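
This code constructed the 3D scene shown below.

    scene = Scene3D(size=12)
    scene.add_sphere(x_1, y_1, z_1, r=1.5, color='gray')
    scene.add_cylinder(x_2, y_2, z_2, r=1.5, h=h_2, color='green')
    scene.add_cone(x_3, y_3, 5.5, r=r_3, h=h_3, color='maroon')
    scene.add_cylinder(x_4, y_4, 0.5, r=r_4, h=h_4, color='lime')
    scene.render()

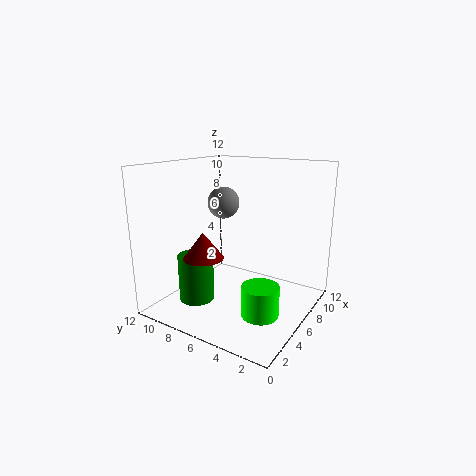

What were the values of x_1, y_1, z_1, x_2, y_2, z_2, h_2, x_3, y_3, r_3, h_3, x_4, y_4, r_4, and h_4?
x_1 = 9
y_1 = 9.5
z_1 = 8
x_2 = 4
y_2 = 9
z_2 = 0.5
h_2 = 4
x_3 = 2
y_3 = 6.5
r_3 = 1.5
h_3 = 2
x_4 = 4.5
y_4 = 3
r_4 = 1.5
h_4 = 2.5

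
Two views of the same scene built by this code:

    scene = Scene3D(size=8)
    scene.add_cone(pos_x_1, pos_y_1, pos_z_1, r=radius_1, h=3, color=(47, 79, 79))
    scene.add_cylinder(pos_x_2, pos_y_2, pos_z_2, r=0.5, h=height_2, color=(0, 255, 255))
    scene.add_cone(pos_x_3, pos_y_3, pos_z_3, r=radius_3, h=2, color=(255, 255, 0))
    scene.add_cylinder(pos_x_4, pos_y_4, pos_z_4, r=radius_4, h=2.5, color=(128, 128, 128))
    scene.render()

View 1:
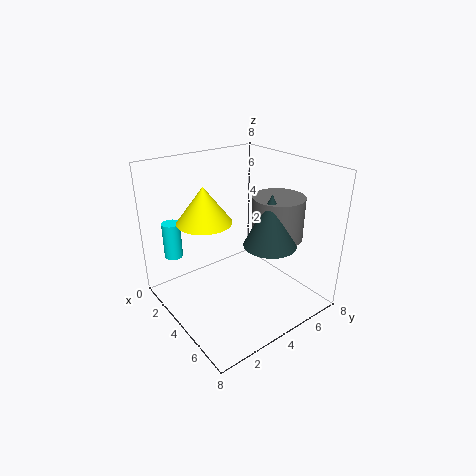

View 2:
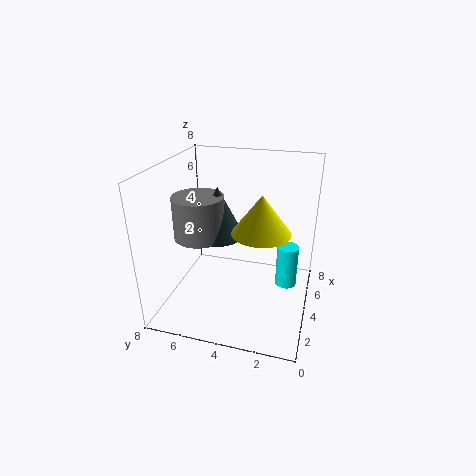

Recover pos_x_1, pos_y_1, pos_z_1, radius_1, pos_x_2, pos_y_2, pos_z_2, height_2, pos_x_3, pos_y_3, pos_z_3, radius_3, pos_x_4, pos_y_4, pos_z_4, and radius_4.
pos_x_1 = 5
pos_y_1 = 5.5
pos_z_1 = 3.5
radius_1 = 1.5
pos_x_2 = 2
pos_y_2 = 1
pos_z_2 = 3
height_2 = 2
pos_x_3 = 3
pos_y_3 = 2.5
pos_z_3 = 5
radius_3 = 1.5
pos_x_4 = 4.5
pos_y_4 = 6.5
pos_z_4 = 3.5
radius_4 = 1.5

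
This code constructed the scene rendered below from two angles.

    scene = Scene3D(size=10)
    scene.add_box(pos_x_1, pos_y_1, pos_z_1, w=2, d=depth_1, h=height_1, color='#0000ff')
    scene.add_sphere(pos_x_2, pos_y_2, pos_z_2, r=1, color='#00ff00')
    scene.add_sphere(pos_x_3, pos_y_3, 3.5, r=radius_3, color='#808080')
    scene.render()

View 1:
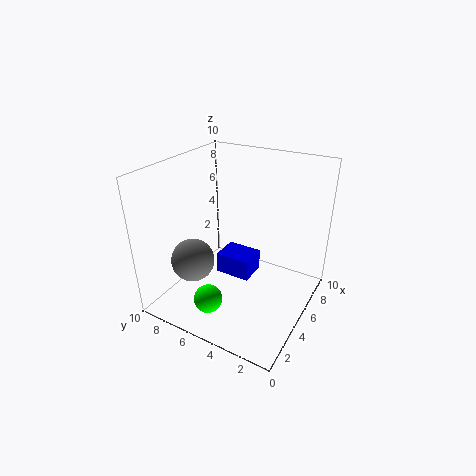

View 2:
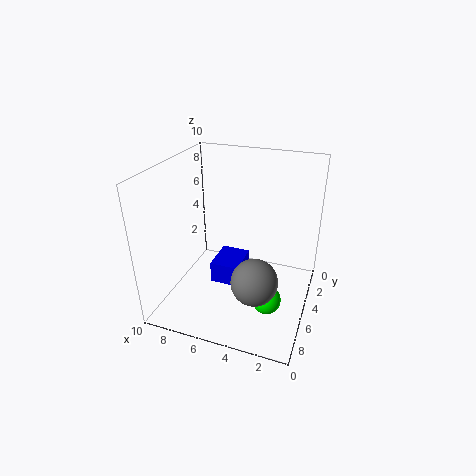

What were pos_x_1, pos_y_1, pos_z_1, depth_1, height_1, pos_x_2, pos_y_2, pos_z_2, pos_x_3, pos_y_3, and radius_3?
pos_x_1 = 4.5, pos_y_1 = 4, pos_z_1 = 2, depth_1 = 2.5, height_1 = 1.5, pos_x_2 = 2.5, pos_y_2 = 6, pos_z_2 = 1, pos_x_3 = 3, pos_y_3 = 7.5, radius_3 = 1.5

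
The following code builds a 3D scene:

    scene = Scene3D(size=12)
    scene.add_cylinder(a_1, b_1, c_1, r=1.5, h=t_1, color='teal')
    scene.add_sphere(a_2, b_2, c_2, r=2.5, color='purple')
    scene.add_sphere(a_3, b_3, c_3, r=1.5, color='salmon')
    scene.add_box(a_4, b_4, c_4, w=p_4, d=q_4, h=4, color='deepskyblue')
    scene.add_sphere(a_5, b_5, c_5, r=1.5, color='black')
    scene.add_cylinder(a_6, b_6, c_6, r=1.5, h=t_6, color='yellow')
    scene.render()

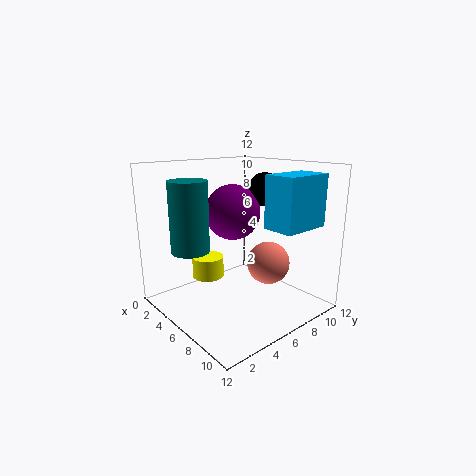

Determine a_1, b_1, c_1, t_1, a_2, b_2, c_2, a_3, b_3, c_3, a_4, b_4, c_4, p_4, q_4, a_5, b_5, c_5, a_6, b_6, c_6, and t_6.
a_1 = 5; b_1 = 2; c_1 = 5.5; t_1 = 5.5; a_2 = 3.5; b_2 = 7.5; c_2 = 7.5; a_3 = 10.5; b_3 = 5; c_3 = 5.5; a_4 = 9; b_4 = 6; c_4 = 7.5; p_4 = 2.5; q_4 = 4; a_5 = 5; b_5 = 10; c_5 = 9.5; a_6 = 1.5; b_6 = 6; c_6 = 1; t_6 = 2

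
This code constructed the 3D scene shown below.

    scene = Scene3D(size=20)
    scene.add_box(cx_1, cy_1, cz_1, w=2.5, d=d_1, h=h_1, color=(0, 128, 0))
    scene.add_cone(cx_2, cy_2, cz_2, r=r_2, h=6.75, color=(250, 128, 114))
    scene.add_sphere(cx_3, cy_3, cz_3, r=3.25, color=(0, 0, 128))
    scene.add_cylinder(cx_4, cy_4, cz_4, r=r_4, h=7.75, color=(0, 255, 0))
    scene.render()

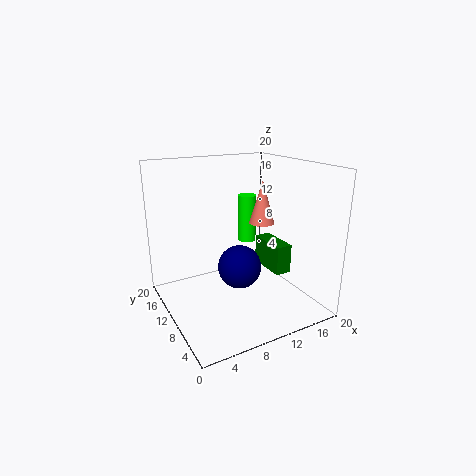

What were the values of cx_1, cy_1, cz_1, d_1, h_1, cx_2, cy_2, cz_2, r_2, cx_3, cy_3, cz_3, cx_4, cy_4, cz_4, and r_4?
cx_1 = 16.25
cy_1 = 9
cz_1 = 3
d_1 = 6.25
h_1 = 4.5
cx_2 = 16.5
cy_2 = 14
cz_2 = 10
r_2 = 2
cx_3 = 11.25
cy_3 = 11.75
cz_3 = 4.5
cx_4 = 16
cy_4 = 17.75
cz_4 = 6
r_4 = 1.5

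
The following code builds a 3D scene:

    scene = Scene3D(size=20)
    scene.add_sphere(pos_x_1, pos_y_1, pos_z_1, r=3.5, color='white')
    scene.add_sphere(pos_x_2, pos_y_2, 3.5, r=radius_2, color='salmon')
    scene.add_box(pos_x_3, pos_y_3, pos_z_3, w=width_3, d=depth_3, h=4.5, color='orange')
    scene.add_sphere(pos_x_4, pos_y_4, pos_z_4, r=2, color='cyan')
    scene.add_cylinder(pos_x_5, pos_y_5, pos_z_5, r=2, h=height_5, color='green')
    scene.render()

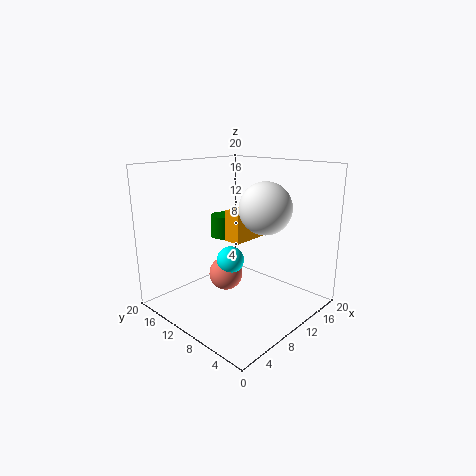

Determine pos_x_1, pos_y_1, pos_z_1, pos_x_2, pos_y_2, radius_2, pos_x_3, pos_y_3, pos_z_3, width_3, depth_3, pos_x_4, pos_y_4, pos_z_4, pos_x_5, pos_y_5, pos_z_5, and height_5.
pos_x_1 = 11.5; pos_y_1 = 6.5; pos_z_1 = 14.5; pos_x_2 = 10.5; pos_y_2 = 13; radius_2 = 2.5; pos_x_3 = 10; pos_y_3 = 10; pos_z_3 = 9; width_3 = 7; depth_3 = 2.5; pos_x_4 = 10.5; pos_y_4 = 12; pos_z_4 = 6; pos_x_5 = 13.5; pos_y_5 = 16.5; pos_z_5 = 8; height_5 = 3.5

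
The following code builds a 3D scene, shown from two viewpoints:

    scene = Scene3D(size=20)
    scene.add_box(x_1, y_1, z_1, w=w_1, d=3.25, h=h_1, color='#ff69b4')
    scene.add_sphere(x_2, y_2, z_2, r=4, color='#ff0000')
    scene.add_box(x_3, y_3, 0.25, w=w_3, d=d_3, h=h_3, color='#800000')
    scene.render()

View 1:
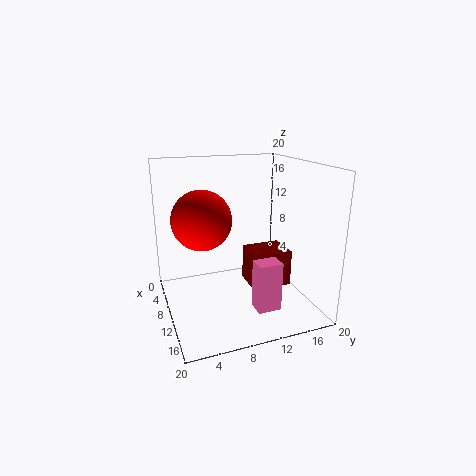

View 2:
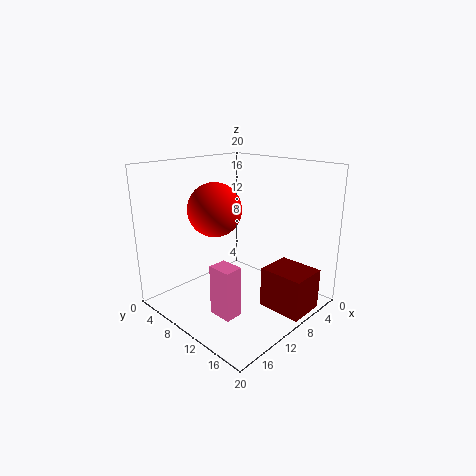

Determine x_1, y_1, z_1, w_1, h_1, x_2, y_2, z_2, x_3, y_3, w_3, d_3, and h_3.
x_1 = 13.5; y_1 = 10.75; z_1 = 1.25; w_1 = 2.5; h_1 = 6.75; x_2 = 9.75; y_2 = 5; z_2 = 13; x_3 = 3.5; y_3 = 13.25; w_3 = 5.25; d_3 = 6.25; h_3 = 5.75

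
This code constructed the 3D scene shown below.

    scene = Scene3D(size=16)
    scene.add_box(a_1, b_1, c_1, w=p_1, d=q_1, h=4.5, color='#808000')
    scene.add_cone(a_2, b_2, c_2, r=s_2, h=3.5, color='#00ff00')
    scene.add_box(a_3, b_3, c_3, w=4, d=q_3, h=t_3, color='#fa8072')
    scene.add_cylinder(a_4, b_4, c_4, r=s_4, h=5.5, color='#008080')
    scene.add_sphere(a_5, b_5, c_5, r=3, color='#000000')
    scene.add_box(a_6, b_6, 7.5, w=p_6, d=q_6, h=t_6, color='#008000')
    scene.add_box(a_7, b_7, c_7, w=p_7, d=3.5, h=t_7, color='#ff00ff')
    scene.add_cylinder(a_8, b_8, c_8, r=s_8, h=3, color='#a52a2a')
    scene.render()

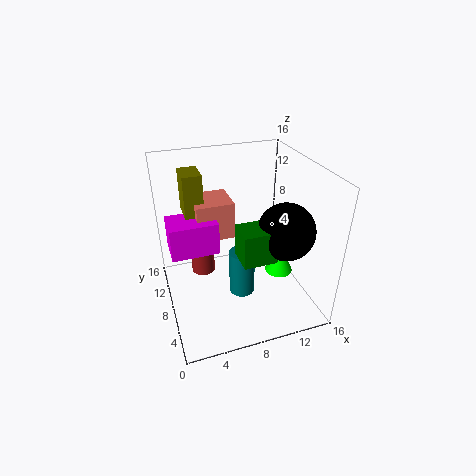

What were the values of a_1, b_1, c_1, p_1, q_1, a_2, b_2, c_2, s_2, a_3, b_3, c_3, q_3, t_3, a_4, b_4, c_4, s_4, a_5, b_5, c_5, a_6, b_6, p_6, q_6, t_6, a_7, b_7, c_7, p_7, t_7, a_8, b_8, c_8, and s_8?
a_1 = 2.5, b_1 = 8.5, c_1 = 11, p_1 = 2, q_1 = 3, a_2 = 12, b_2 = 5.5, c_2 = 4.5, s_2 = 1.5, a_3 = 3.5, b_3 = 7.5, c_3 = 8.5, q_3 = 4, t_3 = 4, a_4 = 8.5, b_4 = 8, c_4 = 0.5, s_4 = 1.5, a_5 = 12, b_5 = 4.5, c_5 = 10, a_6 = 7, b_6 = 3, p_6 = 3.5, q_6 = 3, t_6 = 3.5, a_7 = 0.5, b_7 = 6.5, c_7 = 7.5, p_7 = 5, t_7 = 3.5, a_8 = 5, b_8 = 13.5, c_8 = 0.5, s_8 = 1.5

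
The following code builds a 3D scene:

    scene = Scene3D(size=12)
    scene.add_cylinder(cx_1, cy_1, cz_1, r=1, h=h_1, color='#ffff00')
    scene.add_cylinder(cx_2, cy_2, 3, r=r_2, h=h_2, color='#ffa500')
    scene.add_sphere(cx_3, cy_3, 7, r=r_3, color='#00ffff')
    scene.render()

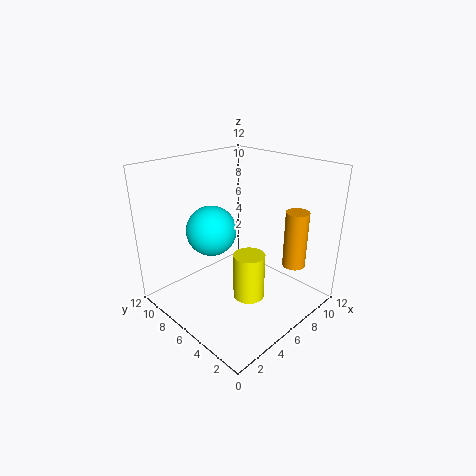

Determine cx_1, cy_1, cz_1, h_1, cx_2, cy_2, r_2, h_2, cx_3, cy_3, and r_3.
cx_1 = 2; cy_1 = 1; cz_1 = 5; h_1 = 3; cx_2 = 10; cy_2 = 3; r_2 = 1; h_2 = 5; cx_3 = 4; cy_3 = 7; r_3 = 2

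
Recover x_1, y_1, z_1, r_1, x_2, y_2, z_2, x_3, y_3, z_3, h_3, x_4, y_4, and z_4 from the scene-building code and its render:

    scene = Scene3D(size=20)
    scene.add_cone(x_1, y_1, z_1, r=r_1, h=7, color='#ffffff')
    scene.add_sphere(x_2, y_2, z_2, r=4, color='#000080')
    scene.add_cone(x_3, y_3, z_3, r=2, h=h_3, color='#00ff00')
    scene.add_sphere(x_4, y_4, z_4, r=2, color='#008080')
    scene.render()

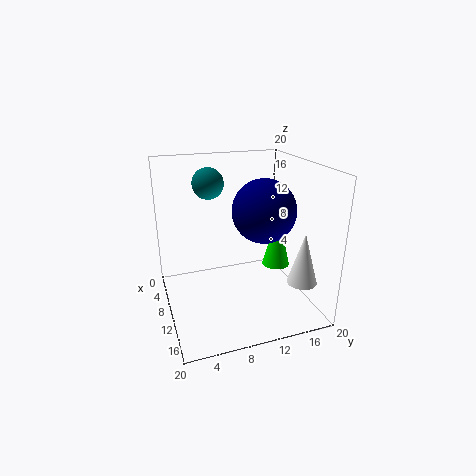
x_1 = 16
y_1 = 17
z_1 = 5
r_1 = 2
x_2 = 14
y_2 = 12
z_2 = 15
x_3 = 10
y_3 = 16
z_3 = 5
h_3 = 8
x_4 = 10
y_4 = 6
z_4 = 18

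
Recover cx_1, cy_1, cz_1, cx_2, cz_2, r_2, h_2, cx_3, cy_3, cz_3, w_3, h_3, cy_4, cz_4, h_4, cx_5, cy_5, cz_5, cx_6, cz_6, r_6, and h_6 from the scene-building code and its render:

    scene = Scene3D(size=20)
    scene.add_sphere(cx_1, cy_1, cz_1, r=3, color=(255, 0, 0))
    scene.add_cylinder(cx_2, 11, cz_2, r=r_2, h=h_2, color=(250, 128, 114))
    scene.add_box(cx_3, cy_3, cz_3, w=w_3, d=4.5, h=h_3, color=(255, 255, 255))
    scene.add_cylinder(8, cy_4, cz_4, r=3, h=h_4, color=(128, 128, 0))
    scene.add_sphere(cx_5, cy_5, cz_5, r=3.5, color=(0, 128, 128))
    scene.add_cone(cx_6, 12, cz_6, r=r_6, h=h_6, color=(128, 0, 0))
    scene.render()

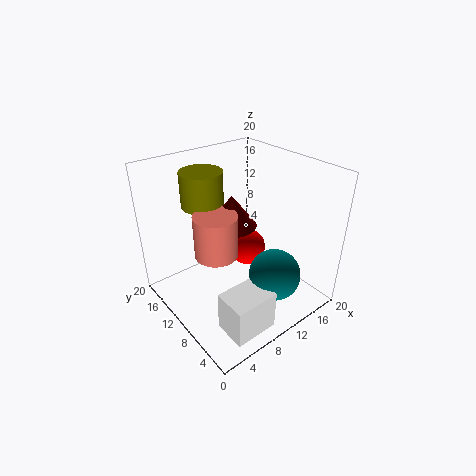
cx_1 = 16, cy_1 = 15, cz_1 = 3.5, cx_2 = 7, cz_2 = 8, r_2 = 3, h_2 = 6, cx_3 = 3.5, cy_3 = 1.5, cz_3 = 0.5, w_3 = 6, h_3 = 5.5, cy_4 = 15.5, cz_4 = 13.5, h_4 = 5, cx_5 = 12, cy_5 = 4.5, cz_5 = 6, cx_6 = 10.5, cz_6 = 11, r_6 = 3.5, h_6 = 4.5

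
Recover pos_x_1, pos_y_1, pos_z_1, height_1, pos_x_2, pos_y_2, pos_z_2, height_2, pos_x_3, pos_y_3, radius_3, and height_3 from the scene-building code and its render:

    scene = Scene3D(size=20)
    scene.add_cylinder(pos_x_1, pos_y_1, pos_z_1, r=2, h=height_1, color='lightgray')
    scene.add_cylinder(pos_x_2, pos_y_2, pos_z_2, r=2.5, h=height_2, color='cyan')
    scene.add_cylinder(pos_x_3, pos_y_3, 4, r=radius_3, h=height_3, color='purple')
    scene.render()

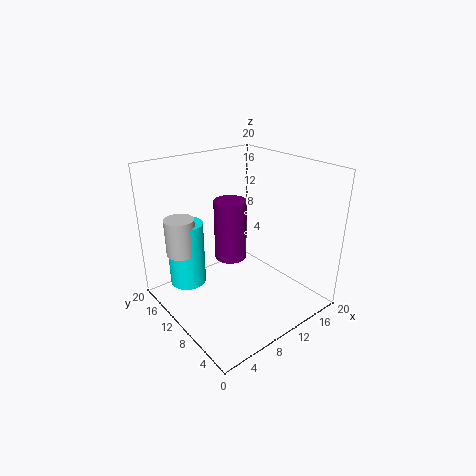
pos_x_1 = 3, pos_y_1 = 13.5, pos_z_1 = 8.5, height_1 = 5, pos_x_2 = 4, pos_y_2 = 14, pos_z_2 = 3.5, height_2 = 9, pos_x_3 = 12.5, pos_y_3 = 15, radius_3 = 2.5, height_3 = 9.5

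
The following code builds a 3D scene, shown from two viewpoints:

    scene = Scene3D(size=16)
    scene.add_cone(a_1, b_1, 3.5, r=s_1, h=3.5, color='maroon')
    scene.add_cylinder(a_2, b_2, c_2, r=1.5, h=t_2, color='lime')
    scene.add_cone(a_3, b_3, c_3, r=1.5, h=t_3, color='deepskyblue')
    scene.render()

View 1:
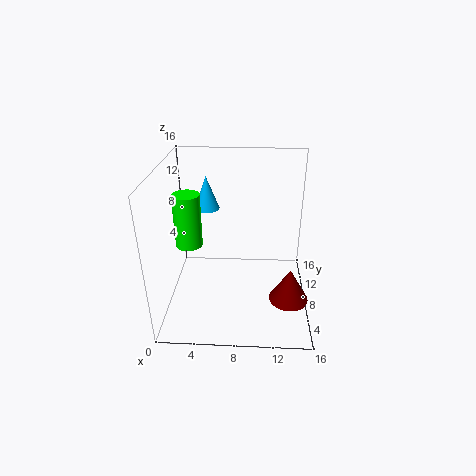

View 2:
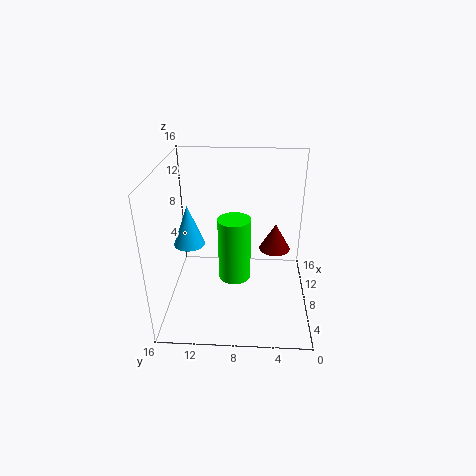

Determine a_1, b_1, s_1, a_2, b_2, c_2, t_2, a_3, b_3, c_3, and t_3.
a_1 = 13.5
b_1 = 3.5
s_1 = 2
a_2 = 2.5
b_2 = 8
c_2 = 7
t_2 = 6
a_3 = 4
b_3 = 12.5
c_3 = 9.5
t_3 = 4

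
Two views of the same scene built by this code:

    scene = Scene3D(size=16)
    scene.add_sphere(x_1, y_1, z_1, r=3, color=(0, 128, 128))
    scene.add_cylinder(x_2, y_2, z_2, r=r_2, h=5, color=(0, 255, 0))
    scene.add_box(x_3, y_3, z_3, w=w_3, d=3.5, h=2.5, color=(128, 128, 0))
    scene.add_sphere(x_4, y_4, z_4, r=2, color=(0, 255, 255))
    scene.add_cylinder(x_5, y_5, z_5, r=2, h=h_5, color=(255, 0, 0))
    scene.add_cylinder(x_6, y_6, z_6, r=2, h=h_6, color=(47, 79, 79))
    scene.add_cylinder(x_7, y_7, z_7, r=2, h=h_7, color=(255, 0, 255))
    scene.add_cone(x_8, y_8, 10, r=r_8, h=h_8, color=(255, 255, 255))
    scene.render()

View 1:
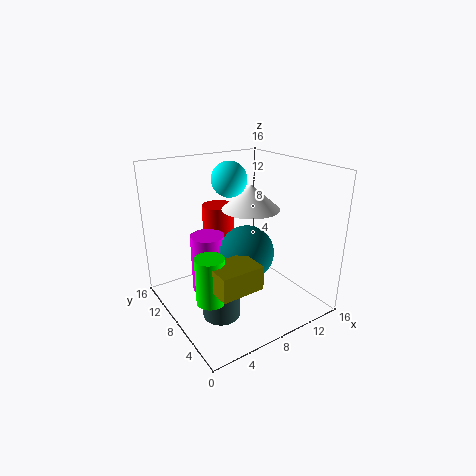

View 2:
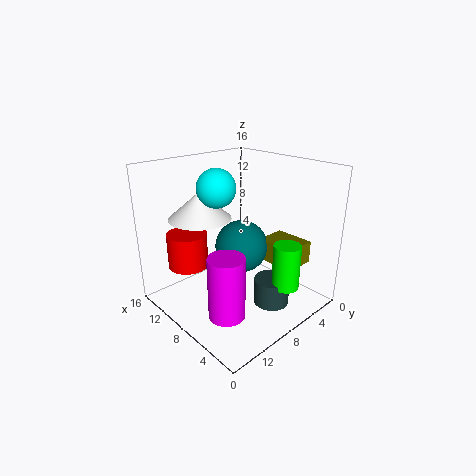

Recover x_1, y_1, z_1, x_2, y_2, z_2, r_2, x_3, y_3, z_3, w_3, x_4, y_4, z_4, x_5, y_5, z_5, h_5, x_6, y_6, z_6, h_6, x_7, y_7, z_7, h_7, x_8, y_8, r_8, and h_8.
x_1 = 8.5
y_1 = 7
z_1 = 6.5
x_2 = 3
y_2 = 5.5
z_2 = 3
r_2 = 1.5
x_3 = 2.5
y_3 = 2
z_3 = 5
w_3 = 4.5
x_4 = 8.5
y_4 = 10.5
z_4 = 14
x_5 = 9
y_5 = 14
z_5 = 6.5
h_5 = 3.5
x_6 = 4.5
y_6 = 6
z_6 = 0.5
h_6 = 3
x_7 = 6
y_7 = 11.5
z_7 = 0.5
h_7 = 7
x_8 = 11.5
y_8 = 10.5
r_8 = 3.5
h_8 = 3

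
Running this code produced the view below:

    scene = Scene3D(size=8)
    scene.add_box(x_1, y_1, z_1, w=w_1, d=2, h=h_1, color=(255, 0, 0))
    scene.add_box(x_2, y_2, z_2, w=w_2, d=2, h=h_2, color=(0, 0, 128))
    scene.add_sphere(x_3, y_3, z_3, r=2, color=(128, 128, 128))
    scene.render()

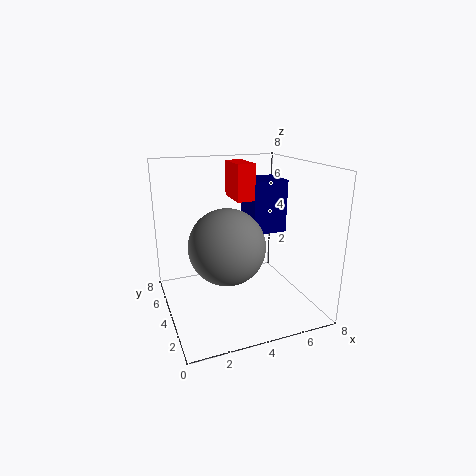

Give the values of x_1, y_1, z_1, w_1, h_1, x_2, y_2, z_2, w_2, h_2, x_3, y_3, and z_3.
x_1 = 4
y_1 = 4
z_1 = 6
w_1 = 1
h_1 = 2
x_2 = 5
y_2 = 4
z_2 = 4
w_2 = 2
h_2 = 3
x_3 = 3
y_3 = 3
z_3 = 4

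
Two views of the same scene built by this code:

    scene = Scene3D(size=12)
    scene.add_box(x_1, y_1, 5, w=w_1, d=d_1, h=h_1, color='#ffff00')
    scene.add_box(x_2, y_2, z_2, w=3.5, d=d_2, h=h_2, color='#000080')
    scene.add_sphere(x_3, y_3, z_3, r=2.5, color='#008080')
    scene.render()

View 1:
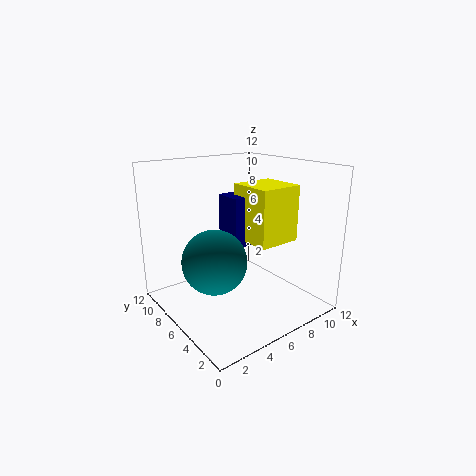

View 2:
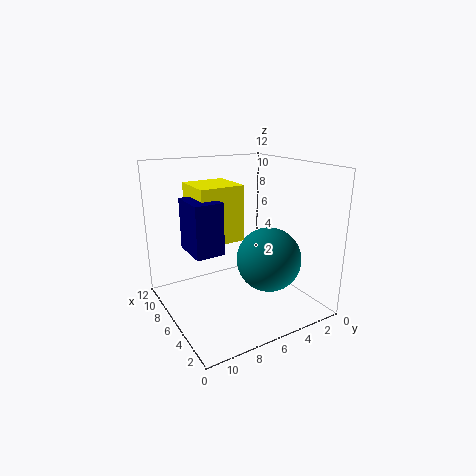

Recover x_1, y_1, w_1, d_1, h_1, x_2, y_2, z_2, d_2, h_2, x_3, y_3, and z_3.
x_1 = 7.5
y_1 = 4.5
w_1 = 4
d_1 = 4
h_1 = 5
x_2 = 6.5
y_2 = 7
z_2 = 4.5
d_2 = 2.5
h_2 = 4.5
x_3 = 3
y_3 = 5
z_3 = 5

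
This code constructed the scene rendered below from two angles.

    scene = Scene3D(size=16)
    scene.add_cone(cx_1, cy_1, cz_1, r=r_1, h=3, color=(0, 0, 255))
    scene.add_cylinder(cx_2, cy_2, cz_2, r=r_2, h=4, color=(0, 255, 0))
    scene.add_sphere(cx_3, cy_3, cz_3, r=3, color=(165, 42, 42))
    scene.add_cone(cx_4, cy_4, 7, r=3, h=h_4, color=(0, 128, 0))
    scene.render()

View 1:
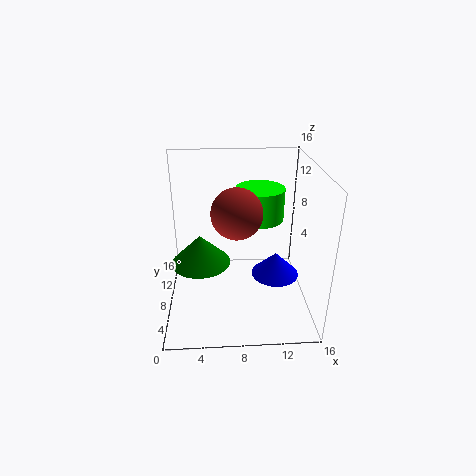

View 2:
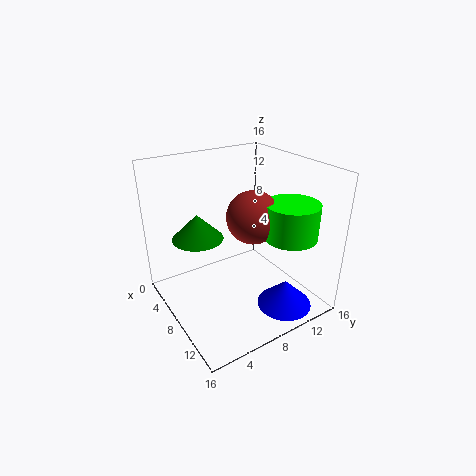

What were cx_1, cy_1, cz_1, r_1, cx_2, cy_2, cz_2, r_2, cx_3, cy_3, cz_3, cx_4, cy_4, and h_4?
cx_1 = 13, cy_1 = 11, cz_1 = 1, r_1 = 3, cx_2 = 11, cy_2 = 13, cz_2 = 8, r_2 = 3, cx_3 = 8, cy_3 = 10, cz_3 = 10, cx_4 = 4, cy_4 = 5, h_4 = 3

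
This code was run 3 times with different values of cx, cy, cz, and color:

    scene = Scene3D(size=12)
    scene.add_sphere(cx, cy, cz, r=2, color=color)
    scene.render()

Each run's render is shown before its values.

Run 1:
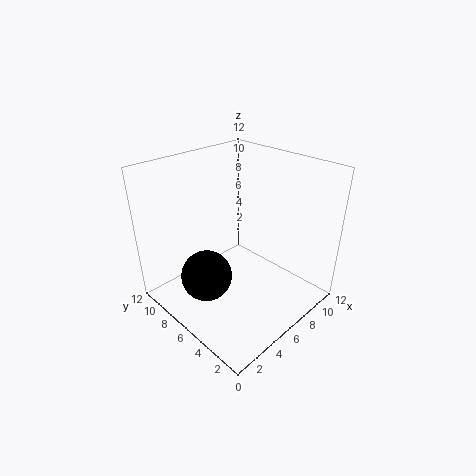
cx = 2.5
cy = 6
cz = 4
color = 'black'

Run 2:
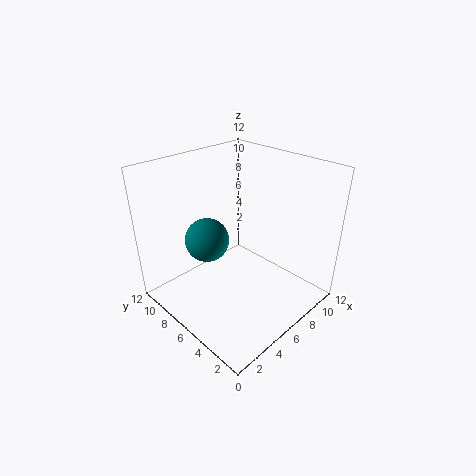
cx = 5.5
cy = 9.5
cz = 4.5
color = 'teal'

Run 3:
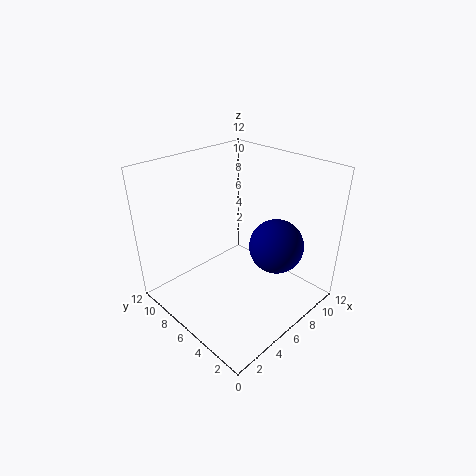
cx = 6
cy = 2
cz = 7
color = 'navy'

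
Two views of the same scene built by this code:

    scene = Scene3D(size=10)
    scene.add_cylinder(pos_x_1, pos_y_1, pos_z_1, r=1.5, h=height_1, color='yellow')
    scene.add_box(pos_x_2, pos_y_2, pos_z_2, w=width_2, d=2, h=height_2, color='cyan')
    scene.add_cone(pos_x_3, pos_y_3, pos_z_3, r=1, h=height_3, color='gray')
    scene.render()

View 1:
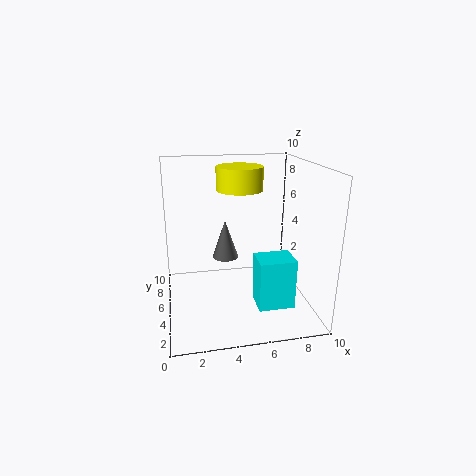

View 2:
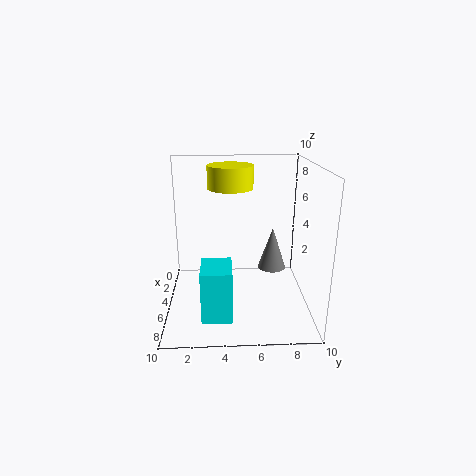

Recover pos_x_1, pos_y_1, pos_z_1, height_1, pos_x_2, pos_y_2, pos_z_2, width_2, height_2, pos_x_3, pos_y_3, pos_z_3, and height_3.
pos_x_1 = 5; pos_y_1 = 4.5; pos_z_1 = 8.5; height_1 = 1.5; pos_x_2 = 6; pos_y_2 = 2.5; pos_z_2 = 0.5; width_2 = 2.5; height_2 = 3.5; pos_x_3 = 4.5; pos_y_3 = 7.5; pos_z_3 = 2.5; height_3 = 3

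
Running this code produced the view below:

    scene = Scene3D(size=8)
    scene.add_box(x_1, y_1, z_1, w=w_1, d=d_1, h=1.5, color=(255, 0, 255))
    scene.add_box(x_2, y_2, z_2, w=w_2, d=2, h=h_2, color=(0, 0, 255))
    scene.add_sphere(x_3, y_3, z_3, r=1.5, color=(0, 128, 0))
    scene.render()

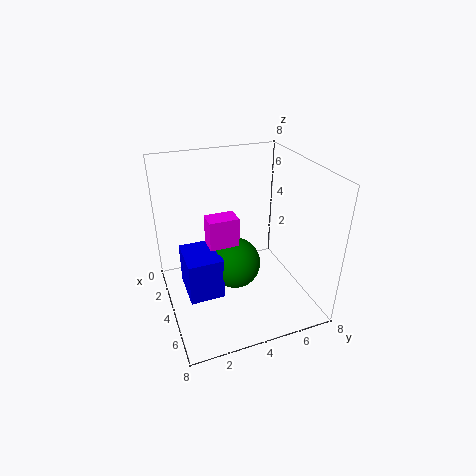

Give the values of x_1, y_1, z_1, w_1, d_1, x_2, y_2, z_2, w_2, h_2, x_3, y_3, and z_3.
x_1 = 4.5, y_1 = 2, z_1 = 4.5, w_1 = 1, d_1 = 1.5, x_2 = 2, y_2 = 1, z_2 = 0.5, w_2 = 2.5, h_2 = 2.5, x_3 = 3.5, y_3 = 4, z_3 = 2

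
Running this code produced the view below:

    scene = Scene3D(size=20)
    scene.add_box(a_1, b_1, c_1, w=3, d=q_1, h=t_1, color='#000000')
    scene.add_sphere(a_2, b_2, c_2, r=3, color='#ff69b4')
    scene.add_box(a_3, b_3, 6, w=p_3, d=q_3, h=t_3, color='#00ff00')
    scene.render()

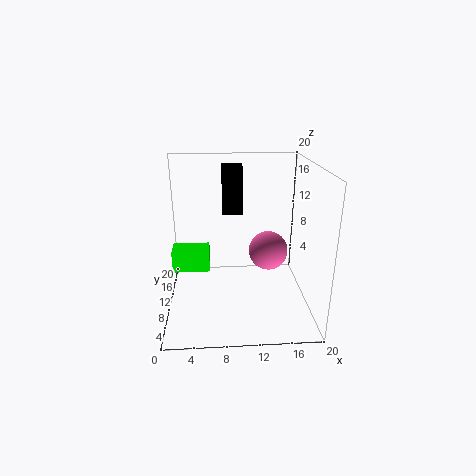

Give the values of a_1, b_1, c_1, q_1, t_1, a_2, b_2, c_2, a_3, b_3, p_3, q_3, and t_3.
a_1 = 8
b_1 = 14
c_1 = 12
q_1 = 3
t_1 = 7
a_2 = 15
b_2 = 14
c_2 = 6
a_3 = 1
b_3 = 8
p_3 = 5
q_3 = 3
t_3 = 3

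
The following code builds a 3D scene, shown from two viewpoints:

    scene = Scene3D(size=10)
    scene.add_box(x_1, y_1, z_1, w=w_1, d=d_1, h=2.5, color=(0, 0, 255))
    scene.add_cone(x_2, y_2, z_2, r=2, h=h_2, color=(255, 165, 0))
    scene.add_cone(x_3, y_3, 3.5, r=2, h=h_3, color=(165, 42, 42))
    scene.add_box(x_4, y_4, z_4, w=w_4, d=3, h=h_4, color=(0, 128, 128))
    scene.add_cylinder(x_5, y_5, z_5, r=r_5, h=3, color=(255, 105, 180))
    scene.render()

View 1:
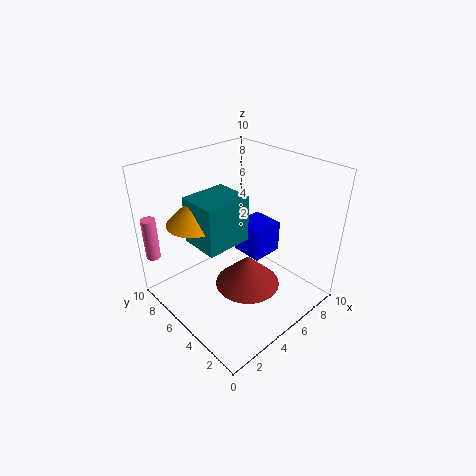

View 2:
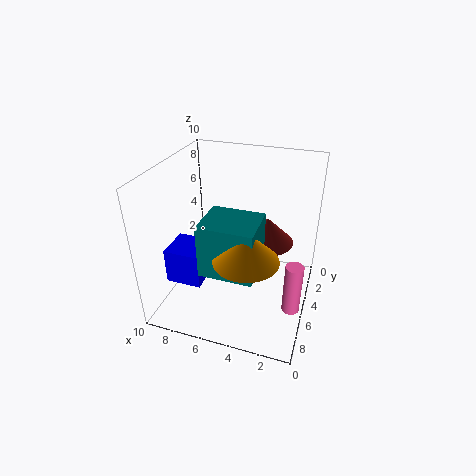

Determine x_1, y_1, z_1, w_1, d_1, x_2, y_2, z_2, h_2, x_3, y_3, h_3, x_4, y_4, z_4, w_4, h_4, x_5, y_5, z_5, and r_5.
x_1 = 7
y_1 = 5
z_1 = 2
w_1 = 2.5
d_1 = 2.5
x_2 = 3.5
y_2 = 8
z_2 = 5.5
h_2 = 2
x_3 = 3.5
y_3 = 2.5
h_3 = 2
x_4 = 3
y_4 = 5.5
z_4 = 4
w_4 = 3.5
h_4 = 3.5
x_5 = 0.5
y_5 = 9
z_5 = 3.5
r_5 = 0.5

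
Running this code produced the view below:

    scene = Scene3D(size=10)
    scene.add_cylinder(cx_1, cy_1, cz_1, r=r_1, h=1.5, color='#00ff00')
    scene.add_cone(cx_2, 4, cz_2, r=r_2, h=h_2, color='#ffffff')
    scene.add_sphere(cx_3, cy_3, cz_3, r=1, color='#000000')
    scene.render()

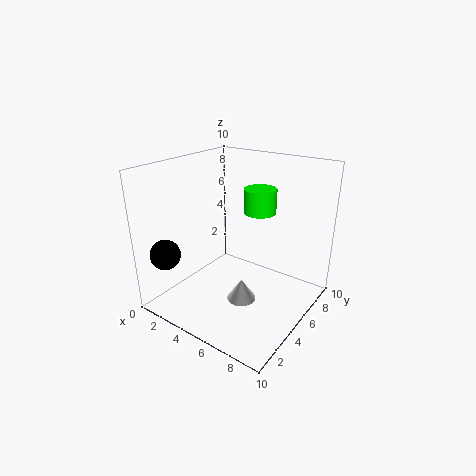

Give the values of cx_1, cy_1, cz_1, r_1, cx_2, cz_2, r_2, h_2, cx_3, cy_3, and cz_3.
cx_1 = 7; cy_1 = 4.5; cz_1 = 7.5; r_1 = 1; cx_2 = 6; cz_2 = 1; r_2 = 1; h_2 = 1.5; cx_3 = 2; cy_3 = 1; cz_3 = 4.5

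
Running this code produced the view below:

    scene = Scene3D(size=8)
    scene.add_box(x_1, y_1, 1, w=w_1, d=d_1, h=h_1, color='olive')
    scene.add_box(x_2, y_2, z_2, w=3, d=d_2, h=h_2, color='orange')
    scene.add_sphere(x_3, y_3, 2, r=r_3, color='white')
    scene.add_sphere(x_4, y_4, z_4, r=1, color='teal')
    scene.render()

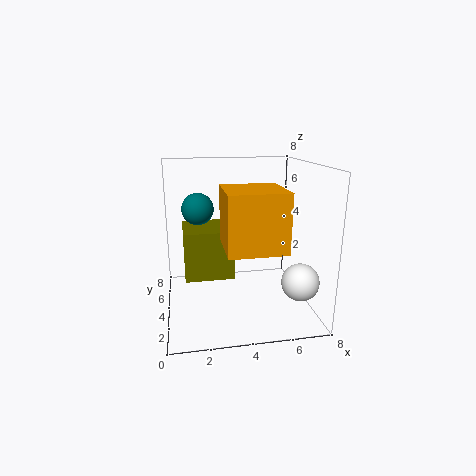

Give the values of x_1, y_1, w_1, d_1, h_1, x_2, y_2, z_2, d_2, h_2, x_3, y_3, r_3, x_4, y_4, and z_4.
x_1 = 1, y_1 = 5, w_1 = 3, d_1 = 3, h_1 = 3, x_2 = 3, y_2 = 1, z_2 = 4, d_2 = 3, h_2 = 3, x_3 = 7, y_3 = 2, r_3 = 1, x_4 = 2, y_4 = 7, z_4 = 5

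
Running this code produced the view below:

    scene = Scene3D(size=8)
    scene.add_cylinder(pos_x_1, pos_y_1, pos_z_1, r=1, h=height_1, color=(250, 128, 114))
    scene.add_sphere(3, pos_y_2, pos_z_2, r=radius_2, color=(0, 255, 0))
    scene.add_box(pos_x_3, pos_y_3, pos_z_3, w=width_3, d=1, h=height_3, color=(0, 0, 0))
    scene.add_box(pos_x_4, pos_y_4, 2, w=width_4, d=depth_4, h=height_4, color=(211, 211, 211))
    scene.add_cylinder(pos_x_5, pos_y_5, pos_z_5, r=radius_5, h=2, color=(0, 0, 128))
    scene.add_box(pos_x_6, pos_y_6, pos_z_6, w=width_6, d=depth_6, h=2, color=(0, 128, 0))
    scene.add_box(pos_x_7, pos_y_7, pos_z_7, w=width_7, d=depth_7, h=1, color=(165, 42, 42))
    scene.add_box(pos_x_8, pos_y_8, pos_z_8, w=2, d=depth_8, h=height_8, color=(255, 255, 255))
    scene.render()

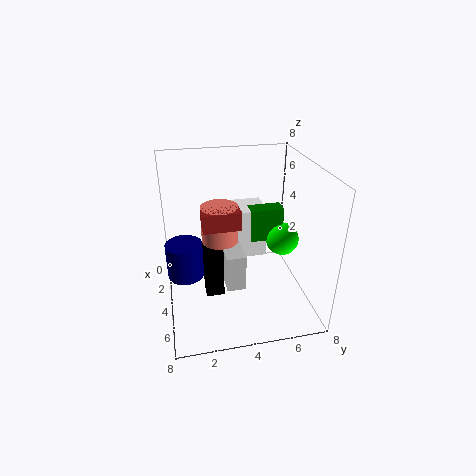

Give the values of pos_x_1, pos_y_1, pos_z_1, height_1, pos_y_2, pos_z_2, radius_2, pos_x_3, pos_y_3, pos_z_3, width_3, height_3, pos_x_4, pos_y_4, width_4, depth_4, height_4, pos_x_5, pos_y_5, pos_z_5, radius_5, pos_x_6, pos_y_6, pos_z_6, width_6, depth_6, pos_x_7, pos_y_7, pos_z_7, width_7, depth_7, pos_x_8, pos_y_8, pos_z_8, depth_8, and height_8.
pos_x_1 = 4
pos_y_1 = 3
pos_z_1 = 2
height_1 = 4
pos_y_2 = 7
pos_z_2 = 3
radius_2 = 1
pos_x_3 = 4
pos_y_3 = 2
pos_z_3 = 1
width_3 = 1
height_3 = 3
pos_x_4 = 3
pos_y_4 = 3
width_4 = 3
depth_4 = 1
height_4 = 2
pos_x_5 = 4
pos_y_5 = 1
pos_z_5 = 2
radius_5 = 1
pos_x_6 = 2
pos_y_6 = 5
pos_z_6 = 3
width_6 = 1
depth_6 = 2
pos_x_7 = 4
pos_y_7 = 2
pos_z_7 = 5
width_7 = 1
depth_7 = 2
pos_x_8 = 1
pos_y_8 = 4
pos_z_8 = 2
depth_8 = 2
height_8 = 3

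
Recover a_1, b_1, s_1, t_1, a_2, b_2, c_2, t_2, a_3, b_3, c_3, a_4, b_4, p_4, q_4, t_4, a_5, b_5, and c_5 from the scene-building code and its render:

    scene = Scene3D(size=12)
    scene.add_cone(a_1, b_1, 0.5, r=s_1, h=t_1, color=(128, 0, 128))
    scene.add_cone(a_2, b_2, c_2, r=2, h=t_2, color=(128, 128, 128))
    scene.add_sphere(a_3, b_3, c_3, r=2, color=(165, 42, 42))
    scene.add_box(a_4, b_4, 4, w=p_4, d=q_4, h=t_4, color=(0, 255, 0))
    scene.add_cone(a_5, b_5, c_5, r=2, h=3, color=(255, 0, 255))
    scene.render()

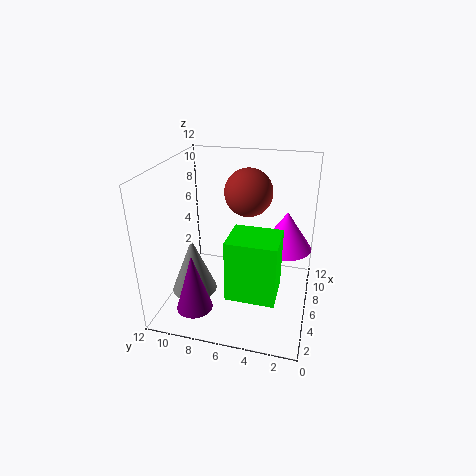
a_1 = 3
b_1 = 9
s_1 = 1.5
t_1 = 5
a_2 = 5.5
b_2 = 10
c_2 = 0.5
t_2 = 5
a_3 = 7.5
b_3 = 5.5
c_3 = 9.5
a_4 = 0.5
b_4 = 2
p_4 = 3
q_4 = 3.5
t_4 = 4.5
a_5 = 5.5
b_5 = 2
c_5 = 6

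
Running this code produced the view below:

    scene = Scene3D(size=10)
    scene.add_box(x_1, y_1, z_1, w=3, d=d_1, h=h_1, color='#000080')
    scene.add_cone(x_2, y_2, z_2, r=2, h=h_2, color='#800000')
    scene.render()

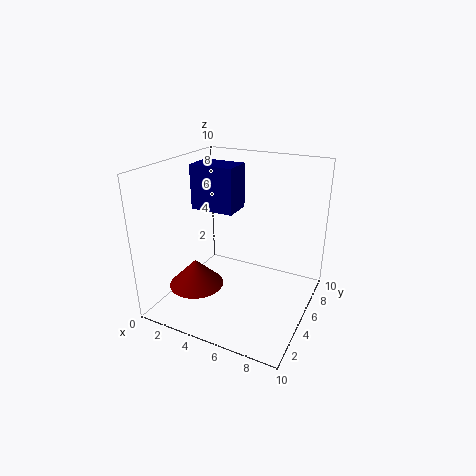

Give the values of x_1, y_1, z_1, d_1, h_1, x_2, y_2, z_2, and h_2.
x_1 = 2; y_1 = 4; z_1 = 7; d_1 = 2; h_1 = 3; x_2 = 2; y_2 = 4; z_2 = 1; h_2 = 2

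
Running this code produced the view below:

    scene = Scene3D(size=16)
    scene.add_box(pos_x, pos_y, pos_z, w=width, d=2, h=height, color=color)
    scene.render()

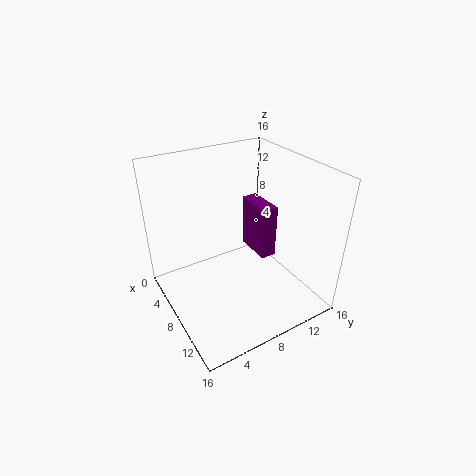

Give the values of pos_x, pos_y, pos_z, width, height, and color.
pos_x = 1; pos_y = 13; pos_z = 2; width = 5; height = 7; color = 'purple'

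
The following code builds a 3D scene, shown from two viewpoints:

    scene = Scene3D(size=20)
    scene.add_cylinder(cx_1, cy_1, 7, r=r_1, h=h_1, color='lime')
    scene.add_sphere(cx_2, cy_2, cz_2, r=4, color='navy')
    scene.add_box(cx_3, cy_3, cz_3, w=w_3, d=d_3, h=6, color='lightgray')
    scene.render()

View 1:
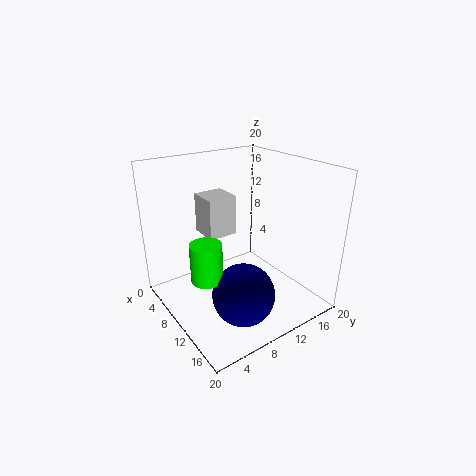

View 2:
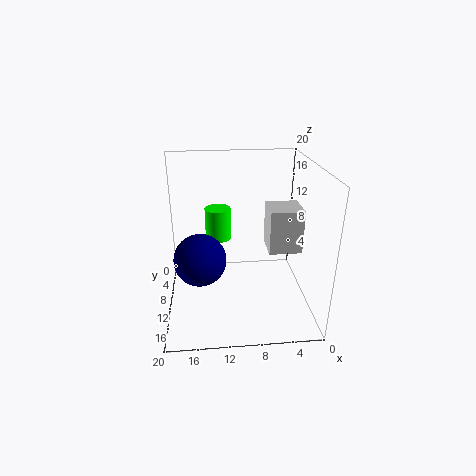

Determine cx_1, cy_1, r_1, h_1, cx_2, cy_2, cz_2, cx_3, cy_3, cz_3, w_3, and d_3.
cx_1 = 12.5
cy_1 = 3.5
r_1 = 2
h_1 = 5
cx_2 = 15.5
cy_2 = 7
cz_2 = 5
cx_3 = 1.5
cy_3 = 8
cz_3 = 8.5
w_3 = 4.5
d_3 = 4.5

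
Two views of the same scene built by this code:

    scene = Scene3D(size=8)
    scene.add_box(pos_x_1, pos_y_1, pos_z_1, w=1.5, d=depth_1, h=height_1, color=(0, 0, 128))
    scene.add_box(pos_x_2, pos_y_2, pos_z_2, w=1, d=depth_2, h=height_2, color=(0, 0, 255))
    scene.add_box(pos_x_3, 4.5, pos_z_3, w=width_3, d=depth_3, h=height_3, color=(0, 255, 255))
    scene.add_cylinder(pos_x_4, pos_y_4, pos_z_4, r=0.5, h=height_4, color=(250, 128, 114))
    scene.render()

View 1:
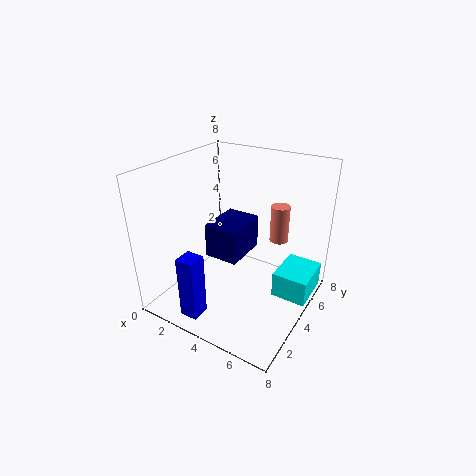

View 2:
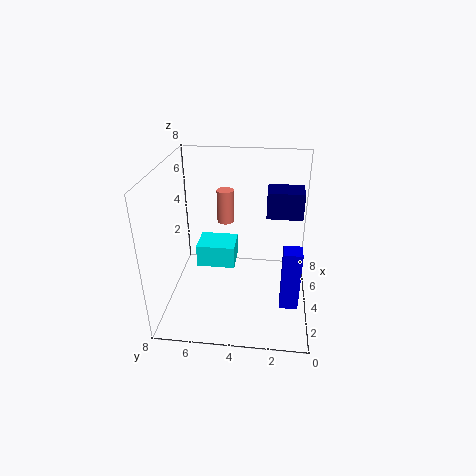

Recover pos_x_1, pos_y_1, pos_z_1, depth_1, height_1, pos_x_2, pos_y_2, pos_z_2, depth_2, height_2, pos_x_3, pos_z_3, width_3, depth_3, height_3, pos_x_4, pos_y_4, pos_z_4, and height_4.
pos_x_1 = 4.5
pos_y_1 = 0.5
pos_z_1 = 5
depth_1 = 2
height_1 = 1.5
pos_x_2 = 2.5
pos_y_2 = 0.5
pos_z_2 = 0.5
depth_2 = 1
height_2 = 3.5
pos_x_3 = 6
pos_z_3 = 0.5
width_3 = 2
depth_3 = 2.5
height_3 = 1.5
pos_x_4 = 6
pos_y_4 = 5
pos_z_4 = 4
height_4 = 2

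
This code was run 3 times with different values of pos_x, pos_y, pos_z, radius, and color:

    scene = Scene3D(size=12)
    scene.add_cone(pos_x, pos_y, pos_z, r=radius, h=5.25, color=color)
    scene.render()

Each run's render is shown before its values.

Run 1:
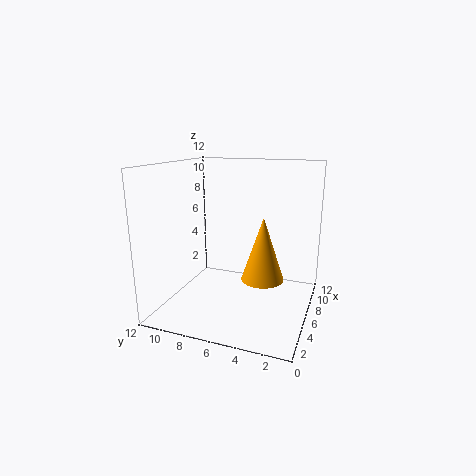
pos_x = 5.75
pos_y = 3.75
pos_z = 2.75
radius = 1.75
color = 'orange'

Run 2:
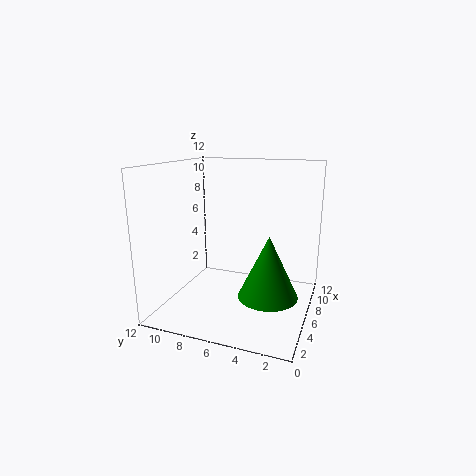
pos_x = 5.75
pos_y = 3.25
pos_z = 1.25
radius = 2.5
color = 'green'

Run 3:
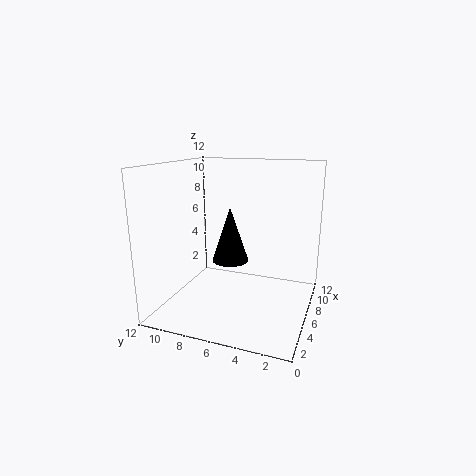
pos_x = 9.25
pos_y = 8
pos_z = 2.5
radius = 1.75
color = 'black'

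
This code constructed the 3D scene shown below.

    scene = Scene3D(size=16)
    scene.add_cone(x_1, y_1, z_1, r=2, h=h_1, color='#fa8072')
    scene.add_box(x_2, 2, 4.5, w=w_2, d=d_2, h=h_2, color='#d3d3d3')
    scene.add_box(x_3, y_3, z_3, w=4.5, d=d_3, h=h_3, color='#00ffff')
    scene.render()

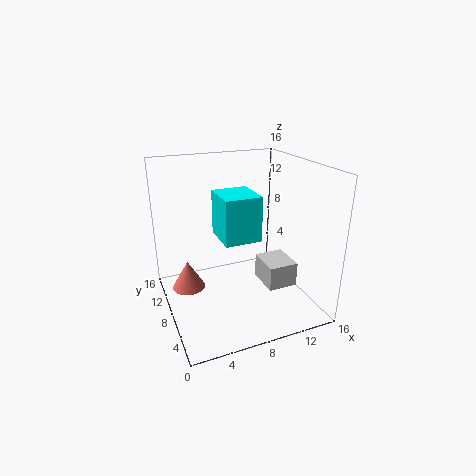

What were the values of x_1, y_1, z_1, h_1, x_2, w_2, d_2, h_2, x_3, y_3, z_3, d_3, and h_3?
x_1 = 3, y_1 = 12, z_1 = 0.5, h_1 = 3.5, x_2 = 9, w_2 = 3, d_2 = 3.5, h_2 = 2.5, x_3 = 7, y_3 = 9, z_3 = 6.5, d_3 = 5, h_3 = 5.5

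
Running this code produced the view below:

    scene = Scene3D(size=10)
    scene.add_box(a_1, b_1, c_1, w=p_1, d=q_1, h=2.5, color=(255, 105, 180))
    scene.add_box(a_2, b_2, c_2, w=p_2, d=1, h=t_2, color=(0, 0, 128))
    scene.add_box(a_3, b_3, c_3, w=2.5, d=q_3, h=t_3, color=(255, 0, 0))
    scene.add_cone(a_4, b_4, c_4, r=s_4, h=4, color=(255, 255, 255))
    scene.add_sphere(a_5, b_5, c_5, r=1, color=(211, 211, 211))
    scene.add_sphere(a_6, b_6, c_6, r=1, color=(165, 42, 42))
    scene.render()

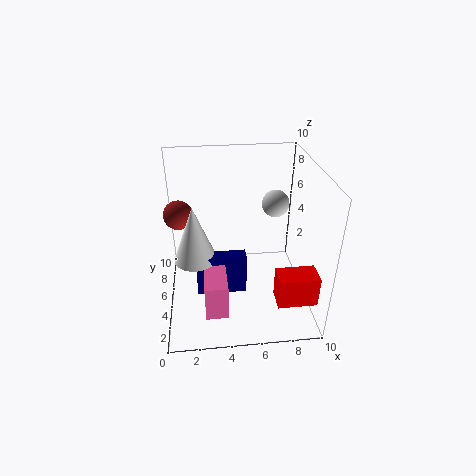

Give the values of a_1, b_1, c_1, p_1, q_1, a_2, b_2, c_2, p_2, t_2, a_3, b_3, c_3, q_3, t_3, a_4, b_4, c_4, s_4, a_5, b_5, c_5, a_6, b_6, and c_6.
a_1 = 2.5; b_1 = 1.5; c_1 = 1; p_1 = 1.5; q_1 = 3.5; a_2 = 2; b_2 = 4; c_2 = 1; p_2 = 3.5; t_2 = 3; a_3 = 7; b_3 = 0.5; c_3 = 2.5; q_3 = 1.5; t_3 = 2; a_4 = 2; b_4 = 5; c_4 = 3.5; s_4 = 1.5; a_5 = 8; b_5 = 7; c_5 = 6.5; a_6 = 1; b_6 = 6; c_6 = 6.5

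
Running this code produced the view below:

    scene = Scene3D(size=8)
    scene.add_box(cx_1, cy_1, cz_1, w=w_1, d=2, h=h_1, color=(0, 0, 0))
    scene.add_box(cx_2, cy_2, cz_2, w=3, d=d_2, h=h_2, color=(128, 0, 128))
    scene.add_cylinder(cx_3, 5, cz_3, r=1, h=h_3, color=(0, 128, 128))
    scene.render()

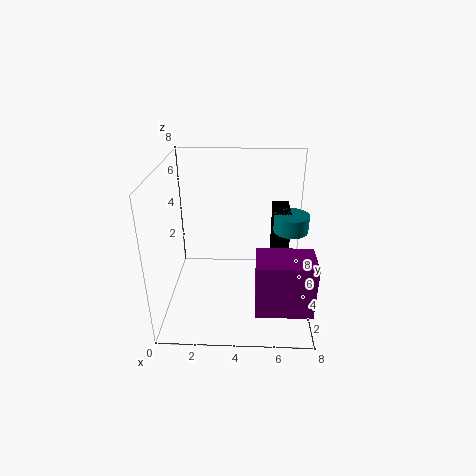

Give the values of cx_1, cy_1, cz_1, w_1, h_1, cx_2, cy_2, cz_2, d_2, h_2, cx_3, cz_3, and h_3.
cx_1 = 6
cy_1 = 5
cz_1 = 2
w_1 = 1
h_1 = 3
cx_2 = 5
cy_2 = 1
cz_2 = 1
d_2 = 2
h_2 = 3
cx_3 = 7
cz_3 = 4
h_3 = 1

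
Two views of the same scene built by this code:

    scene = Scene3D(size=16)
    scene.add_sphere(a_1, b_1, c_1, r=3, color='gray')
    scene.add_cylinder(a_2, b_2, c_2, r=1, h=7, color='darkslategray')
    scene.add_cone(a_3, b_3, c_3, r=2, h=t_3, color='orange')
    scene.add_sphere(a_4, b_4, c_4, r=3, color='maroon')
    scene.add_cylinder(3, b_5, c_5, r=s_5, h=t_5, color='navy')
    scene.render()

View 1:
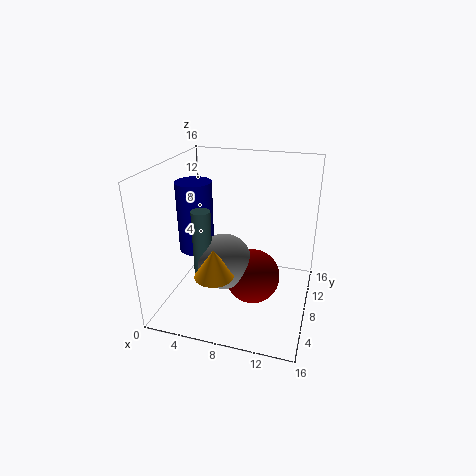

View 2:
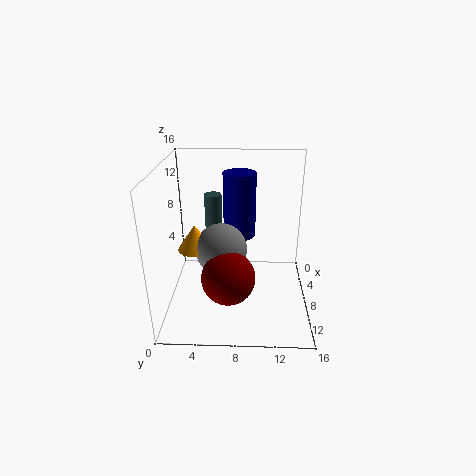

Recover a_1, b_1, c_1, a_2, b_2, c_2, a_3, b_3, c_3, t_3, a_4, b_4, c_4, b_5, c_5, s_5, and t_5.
a_1 = 7; b_1 = 6; c_1 = 6; a_2 = 5; b_2 = 5; c_2 = 5; a_3 = 7; b_3 = 3; c_3 = 6; t_3 = 3; a_4 = 10; b_4 = 7; c_4 = 4; b_5 = 8; c_5 = 6; s_5 = 2; t_5 = 8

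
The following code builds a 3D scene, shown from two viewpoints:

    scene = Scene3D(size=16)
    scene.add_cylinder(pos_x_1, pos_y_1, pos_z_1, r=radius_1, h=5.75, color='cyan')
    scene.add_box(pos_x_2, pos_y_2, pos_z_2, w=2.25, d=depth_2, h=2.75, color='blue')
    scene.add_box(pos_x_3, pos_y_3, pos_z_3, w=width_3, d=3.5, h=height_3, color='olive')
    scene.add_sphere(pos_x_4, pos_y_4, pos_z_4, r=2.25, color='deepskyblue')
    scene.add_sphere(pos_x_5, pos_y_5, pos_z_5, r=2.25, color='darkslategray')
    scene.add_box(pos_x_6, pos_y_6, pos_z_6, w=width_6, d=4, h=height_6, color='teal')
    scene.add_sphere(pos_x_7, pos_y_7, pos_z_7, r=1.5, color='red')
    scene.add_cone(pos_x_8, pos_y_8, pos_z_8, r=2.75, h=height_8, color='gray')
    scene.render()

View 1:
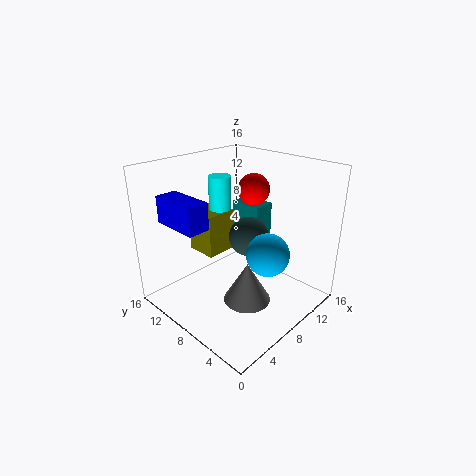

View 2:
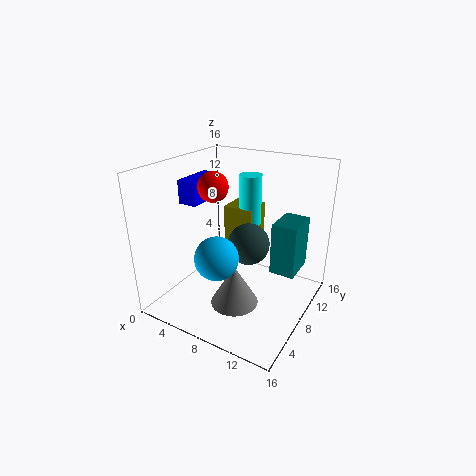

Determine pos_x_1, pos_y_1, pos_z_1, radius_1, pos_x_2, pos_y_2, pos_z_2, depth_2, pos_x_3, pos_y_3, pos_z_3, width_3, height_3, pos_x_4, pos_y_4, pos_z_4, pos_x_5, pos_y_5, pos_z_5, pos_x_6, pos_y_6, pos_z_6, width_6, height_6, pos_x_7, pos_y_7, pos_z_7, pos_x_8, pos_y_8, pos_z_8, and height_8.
pos_x_1 = 8; pos_y_1 = 10.75; pos_z_1 = 8.75; radius_1 = 1.25; pos_x_2 = 0.75; pos_y_2 = 7; pos_z_2 = 11; depth_2 = 5; pos_x_3 = 5.25; pos_y_3 = 9.5; pos_z_3 = 6; width_3 = 3.5; height_3 = 4.75; pos_x_4 = 8; pos_y_4 = 3.75; pos_z_4 = 7.5; pos_x_5 = 9.5; pos_y_5 = 7.75; pos_z_5 = 7.75; pos_x_6 = 11.75; pos_y_6 = 8.5; pos_z_6 = 4.5; width_6 = 2.75; height_6 = 5.75; pos_x_7 = 7; pos_y_7 = 5; pos_z_7 = 14.5; pos_x_8 = 8.25; pos_y_8 = 6.75; pos_z_8 = 0.25; height_8 = 4.75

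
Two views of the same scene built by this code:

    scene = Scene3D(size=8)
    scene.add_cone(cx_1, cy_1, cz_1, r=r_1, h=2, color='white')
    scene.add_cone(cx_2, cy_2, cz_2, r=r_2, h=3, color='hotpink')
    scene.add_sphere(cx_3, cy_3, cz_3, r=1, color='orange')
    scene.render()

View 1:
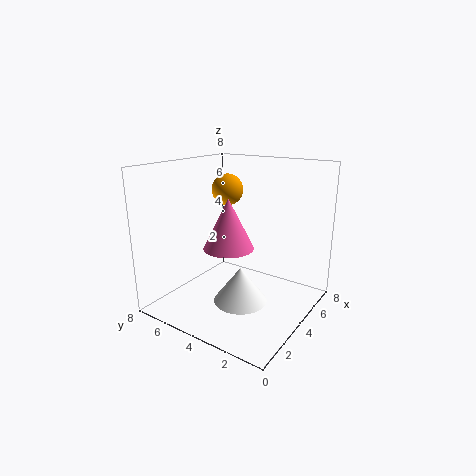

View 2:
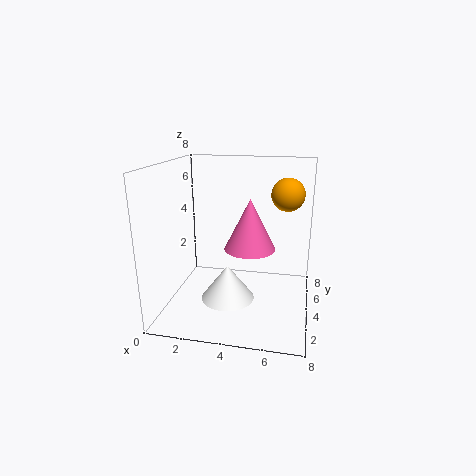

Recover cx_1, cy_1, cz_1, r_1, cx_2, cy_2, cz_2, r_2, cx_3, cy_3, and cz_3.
cx_1 = 3.5, cy_1 = 3.5, cz_1 = 0.5, r_1 = 1.5, cx_2 = 4.5, cy_2 = 5, cz_2 = 3, r_2 = 1.5, cx_3 = 6.5, cy_3 = 6.5, cz_3 = 6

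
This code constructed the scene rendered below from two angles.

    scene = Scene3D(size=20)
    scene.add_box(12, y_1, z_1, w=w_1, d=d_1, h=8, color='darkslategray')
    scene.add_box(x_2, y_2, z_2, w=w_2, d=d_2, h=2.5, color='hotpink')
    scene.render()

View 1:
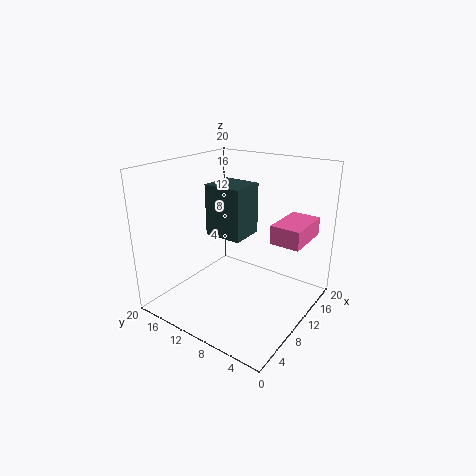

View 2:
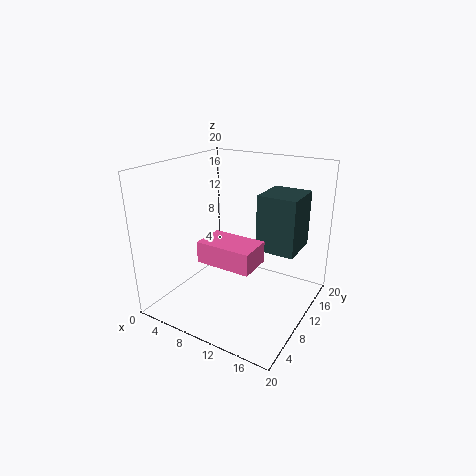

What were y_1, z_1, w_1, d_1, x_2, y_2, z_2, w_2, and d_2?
y_1 = 11.5; z_1 = 8; w_1 = 5.5; d_1 = 6; x_2 = 10; y_2 = 1; z_2 = 10.5; w_2 = 6.5; d_2 = 4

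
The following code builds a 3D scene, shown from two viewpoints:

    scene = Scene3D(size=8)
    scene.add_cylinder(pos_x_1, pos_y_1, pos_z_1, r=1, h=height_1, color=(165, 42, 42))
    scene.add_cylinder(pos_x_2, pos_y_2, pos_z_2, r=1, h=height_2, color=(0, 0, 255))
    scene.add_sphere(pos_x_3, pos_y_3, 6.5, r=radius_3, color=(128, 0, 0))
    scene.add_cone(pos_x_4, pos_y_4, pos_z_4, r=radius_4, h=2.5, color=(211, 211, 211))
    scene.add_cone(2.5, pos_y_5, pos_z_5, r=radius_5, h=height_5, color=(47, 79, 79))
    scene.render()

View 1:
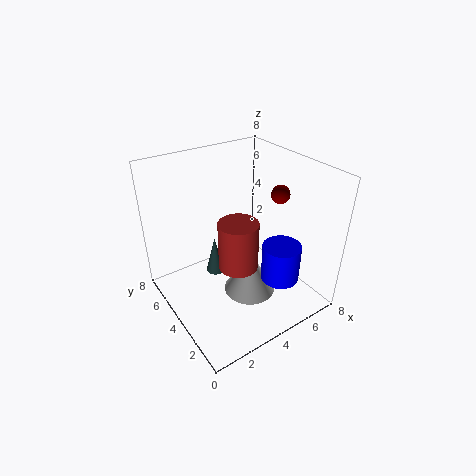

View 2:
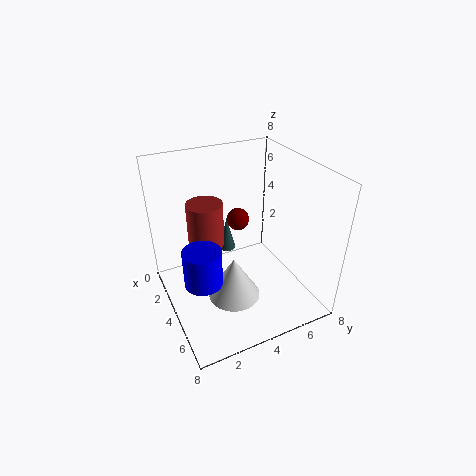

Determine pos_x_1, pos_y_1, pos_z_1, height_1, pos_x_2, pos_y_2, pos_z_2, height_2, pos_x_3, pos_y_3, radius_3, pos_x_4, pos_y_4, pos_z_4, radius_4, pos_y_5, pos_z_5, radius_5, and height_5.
pos_x_1 = 3; pos_y_1 = 2.5; pos_z_1 = 3.5; height_1 = 2.5; pos_x_2 = 5; pos_y_2 = 1.5; pos_z_2 = 2.5; height_2 = 2; pos_x_3 = 6; pos_y_3 = 3; radius_3 = 0.5; pos_x_4 = 4.5; pos_y_4 = 3.5; pos_z_4 = 0.5; radius_4 = 1.5; pos_y_5 = 4; pos_z_5 = 2.5; radius_5 = 0.5; height_5 = 2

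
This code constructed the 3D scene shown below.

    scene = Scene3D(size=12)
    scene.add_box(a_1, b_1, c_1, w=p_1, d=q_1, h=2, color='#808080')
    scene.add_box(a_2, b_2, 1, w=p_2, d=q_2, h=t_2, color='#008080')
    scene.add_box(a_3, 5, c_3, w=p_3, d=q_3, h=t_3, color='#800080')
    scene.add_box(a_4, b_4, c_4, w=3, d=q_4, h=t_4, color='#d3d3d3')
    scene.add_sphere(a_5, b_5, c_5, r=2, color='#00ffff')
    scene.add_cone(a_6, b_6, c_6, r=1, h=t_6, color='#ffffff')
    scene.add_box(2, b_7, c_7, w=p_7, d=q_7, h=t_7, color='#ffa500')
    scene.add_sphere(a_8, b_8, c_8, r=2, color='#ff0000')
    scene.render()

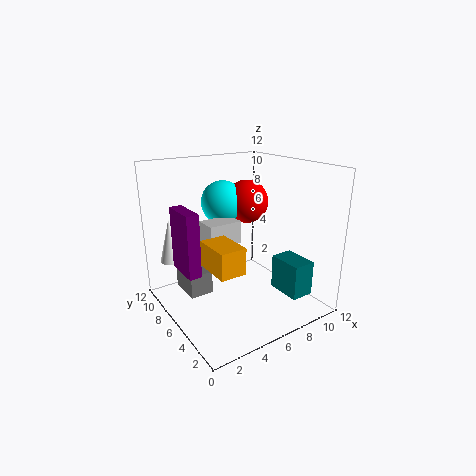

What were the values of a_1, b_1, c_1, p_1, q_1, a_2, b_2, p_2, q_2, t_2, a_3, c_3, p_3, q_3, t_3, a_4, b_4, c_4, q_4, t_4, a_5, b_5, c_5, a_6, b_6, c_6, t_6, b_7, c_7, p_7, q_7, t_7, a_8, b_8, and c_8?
a_1 = 2; b_1 = 7; c_1 = 1; p_1 = 2; q_1 = 3; a_2 = 9; b_2 = 2; p_2 = 2; q_2 = 3; t_2 = 3; a_3 = 1; c_3 = 4; p_3 = 1; q_3 = 3; t_3 = 5; a_4 = 4; b_4 = 7; c_4 = 5; q_4 = 2; t_4 = 2; a_5 = 7; b_5 = 10; c_5 = 8; a_6 = 2; b_6 = 11; c_6 = 3; t_6 = 4; b_7 = 2; c_7 = 5; p_7 = 2; q_7 = 3; t_7 = 2; a_8 = 9; b_8 = 9; c_8 = 8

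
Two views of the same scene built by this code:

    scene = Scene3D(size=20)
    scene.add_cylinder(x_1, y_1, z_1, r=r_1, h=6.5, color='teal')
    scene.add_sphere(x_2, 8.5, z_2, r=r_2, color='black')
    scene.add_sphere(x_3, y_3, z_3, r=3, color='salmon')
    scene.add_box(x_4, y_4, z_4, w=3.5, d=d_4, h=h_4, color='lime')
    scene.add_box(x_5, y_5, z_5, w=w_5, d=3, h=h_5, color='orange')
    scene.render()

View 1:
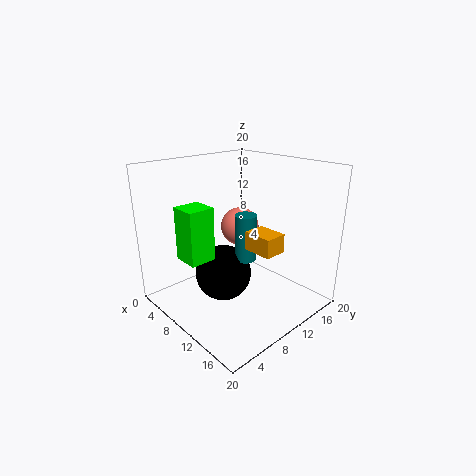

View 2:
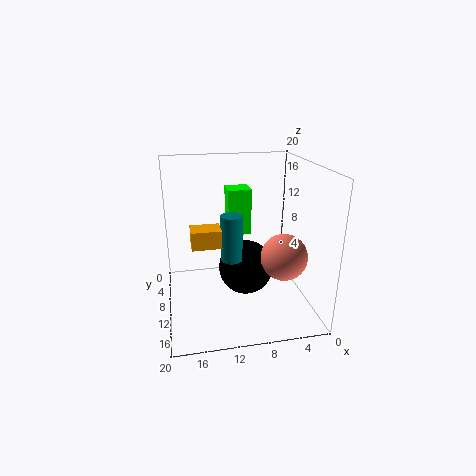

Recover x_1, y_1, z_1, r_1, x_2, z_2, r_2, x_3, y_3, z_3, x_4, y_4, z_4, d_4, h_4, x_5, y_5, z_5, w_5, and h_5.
x_1 = 11; y_1 = 10.5; z_1 = 7; r_1 = 1.5; x_2 = 8.5; z_2 = 4.5; r_2 = 4; x_3 = 5; y_3 = 15; z_3 = 9; x_4 = 7; y_4 = 2; z_4 = 8.5; d_4 = 3.5; h_4 = 7; x_5 = 12.5; y_5 = 9; z_5 = 9.5; w_5 = 4; h_5 = 2.5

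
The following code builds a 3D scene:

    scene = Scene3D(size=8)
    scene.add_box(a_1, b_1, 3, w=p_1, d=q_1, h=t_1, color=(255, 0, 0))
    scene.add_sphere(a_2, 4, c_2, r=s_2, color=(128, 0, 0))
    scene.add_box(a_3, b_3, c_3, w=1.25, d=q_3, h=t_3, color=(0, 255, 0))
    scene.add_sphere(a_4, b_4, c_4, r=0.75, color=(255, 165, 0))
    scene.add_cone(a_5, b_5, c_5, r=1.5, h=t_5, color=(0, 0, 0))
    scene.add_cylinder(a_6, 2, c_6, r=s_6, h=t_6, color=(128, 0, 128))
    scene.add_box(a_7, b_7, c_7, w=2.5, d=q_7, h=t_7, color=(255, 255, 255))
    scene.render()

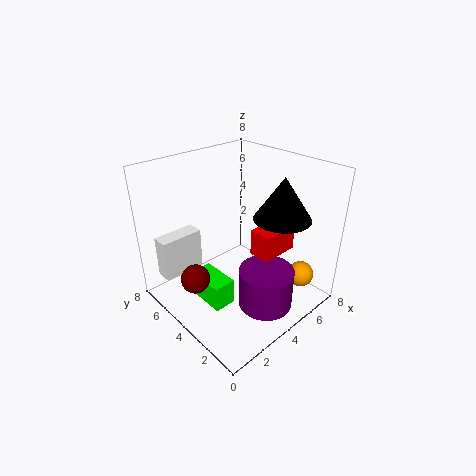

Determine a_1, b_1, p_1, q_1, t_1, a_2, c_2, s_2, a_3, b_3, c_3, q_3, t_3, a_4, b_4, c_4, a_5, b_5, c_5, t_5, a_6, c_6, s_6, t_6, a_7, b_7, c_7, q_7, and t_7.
a_1 = 4.5; b_1 = 2.25; p_1 = 2.25; q_1 = 1.25; t_1 = 1.5; a_2 = 1; c_2 = 2.75; s_2 = 0.75; a_3 = 1.75; b_3 = 3.25; c_3 = 0.5; q_3 = 2.25; t_3 = 1.5; a_4 = 6.75; b_4 = 1.5; c_4 = 1.5; a_5 = 5.25; b_5 = 2; c_5 = 5.5; t_5 = 2.25; a_6 = 4.25; c_6 = 0.5; s_6 = 1.5; t_6 = 2.25; a_7 = 0.75; b_7 = 6.5; c_7 = 1.25; q_7 = 1; t_7 = 2.5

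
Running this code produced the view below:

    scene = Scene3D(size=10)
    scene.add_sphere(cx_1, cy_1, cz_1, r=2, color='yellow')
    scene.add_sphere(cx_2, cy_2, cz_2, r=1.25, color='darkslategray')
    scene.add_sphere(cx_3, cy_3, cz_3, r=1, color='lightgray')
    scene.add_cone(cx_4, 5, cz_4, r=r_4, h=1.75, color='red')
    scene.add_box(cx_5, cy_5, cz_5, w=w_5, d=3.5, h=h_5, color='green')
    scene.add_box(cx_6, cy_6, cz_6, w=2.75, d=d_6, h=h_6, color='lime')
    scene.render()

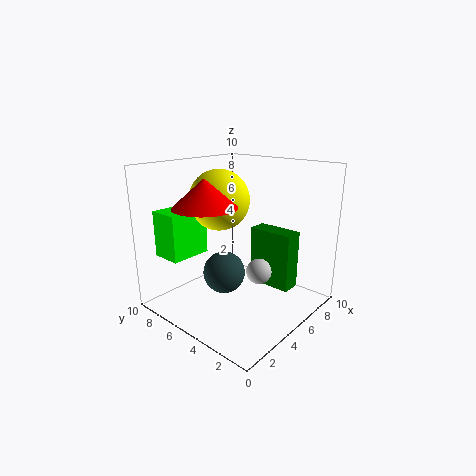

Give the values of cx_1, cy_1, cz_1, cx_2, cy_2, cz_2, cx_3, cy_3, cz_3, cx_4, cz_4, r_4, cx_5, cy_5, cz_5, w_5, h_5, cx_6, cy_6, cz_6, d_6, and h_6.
cx_1 = 4
cy_1 = 5.75
cz_1 = 7.75
cx_2 = 2
cy_2 = 3.5
cz_2 = 4
cx_3 = 7.5
cy_3 = 5
cz_3 = 1.5
cx_4 = 2
cz_4 = 7.75
r_4 = 2
cx_5 = 8
cy_5 = 2.75
cz_5 = 0.25
w_5 = 1.5
h_5 = 4.5
cx_6 = 0.5
cy_6 = 6.25
cz_6 = 4.25
d_6 = 2
h_6 = 3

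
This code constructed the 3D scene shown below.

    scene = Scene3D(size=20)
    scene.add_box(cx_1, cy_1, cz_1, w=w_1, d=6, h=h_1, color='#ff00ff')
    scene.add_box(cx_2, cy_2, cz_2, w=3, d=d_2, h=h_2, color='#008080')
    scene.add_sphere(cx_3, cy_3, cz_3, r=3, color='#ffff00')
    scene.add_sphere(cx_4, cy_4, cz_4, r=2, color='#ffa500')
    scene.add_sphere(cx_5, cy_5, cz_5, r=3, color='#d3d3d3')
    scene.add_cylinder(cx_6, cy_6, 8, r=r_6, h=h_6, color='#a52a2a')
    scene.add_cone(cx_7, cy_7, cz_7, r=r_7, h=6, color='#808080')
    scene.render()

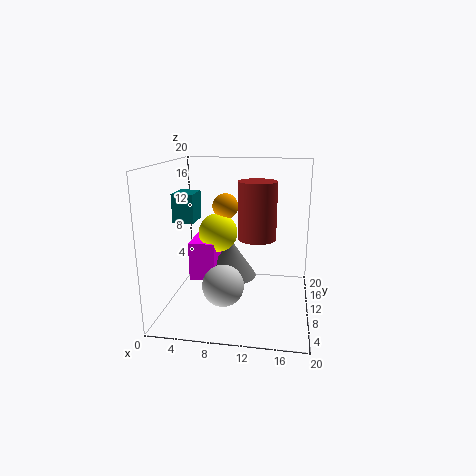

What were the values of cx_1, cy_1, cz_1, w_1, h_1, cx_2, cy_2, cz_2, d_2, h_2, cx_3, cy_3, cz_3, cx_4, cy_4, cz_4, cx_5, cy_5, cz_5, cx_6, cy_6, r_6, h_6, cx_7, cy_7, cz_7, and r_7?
cx_1 = 2, cy_1 = 12, cz_1 = 2, w_1 = 4, h_1 = 6, cx_2 = 1, cy_2 = 9, cz_2 = 12, d_2 = 4, h_2 = 4, cx_3 = 6, cy_3 = 15, cz_3 = 9, cx_4 = 7, cy_4 = 16, cz_4 = 13, cx_5 = 8, cy_5 = 9, cz_5 = 3, cx_6 = 12, cy_6 = 16, r_6 = 3, h_6 = 9, cx_7 = 8, cy_7 = 15, cz_7 = 2, r_7 = 4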